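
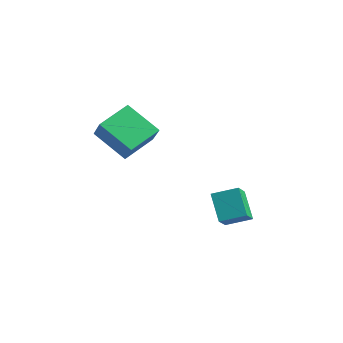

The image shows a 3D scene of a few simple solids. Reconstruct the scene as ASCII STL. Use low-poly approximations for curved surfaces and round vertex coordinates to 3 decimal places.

solid 
facet normal -0.623 0.248 -0.742
outer loop
vertex -4.278 -2.811 0.356
vertex -4.372 -1.093 1.009
vertex -2.662 -2.275 -0.822
endloop
endfacet
facet normal 0.051 -0.934 -0.355
outer loop
vertex -1.728 -2.647 0.291
vertex -4.278 -2.811 0.356
vertex -2.662 -2.275 -0.822
endloop
endfacet
facet normal -0.623 0.248 -0.742
outer loop
vertex -2.662 -2.275 -0.822
vertex -4.372 -1.093 1.009
vertex -2.756 -0.557 -0.169
endloop
endfacet
facet normal 0.781 0.259 -0.569
outer loop
vertex -2.756 -0.557 -0.169
vertex -1.728 -2.647 0.291
vertex -2.662 -2.275 -0.822
endloop
endfacet
facet normal -0.781 -0.259 0.569
outer loop
vertex -4.278 -2.811 0.356
vertex -3.438 -1.465 2.122
vertex -4.372 -1.093 1.009
endloop
endfacet
facet normal 0.051 -0.934 -0.355
outer loop
vertex -3.344 -3.183 1.469
vertex -4.278 -2.811 0.356
vertex -1.728 -2.647 0.291
endloop
endfacet
facet normal -0.781 -0.259 0.569
outer loop
vertex -3.344 -3.183 1.469
vertex -3.438 -1.465 2.122
vertex -4.278 -2.811 0.356
endloop
endfacet
facet normal -0.051 0.934 0.355
outer loop
vertex -4.372 -1.093 1.009
vertex -3.438 -1.465 2.122
vertex -2.756 -0.557 -0.169
endloop
endfacet
facet normal 0.781 0.259 -0.569
outer loop
vertex -1.822 -0.929 0.944
vertex -1.728 -2.647 0.291
vertex -2.756 -0.557 -0.169
endloop
endfacet
facet normal -0.051 0.934 0.355
outer loop
vertex -2.756 -0.557 -0.169
vertex -3.438 -1.465 2.122
vertex -1.822 -0.929 0.944
endloop
endfacet
facet normal 0.623 -0.248 0.742
outer loop
vertex -1.822 -0.929 0.944
vertex -3.344 -3.183 1.469
vertex -1.728 -2.647 0.291
endloop
endfacet
facet normal 0.623 -0.248 0.742
outer loop
vertex -3.438 -1.465 2.122
vertex -3.344 -3.183 1.469
vertex -1.822 -0.929 0.944
endloop
endfacet
facet normal -0.403 0.663 -0.630
outer loop
vertex 0.802 0.296 -2.807
vertex 1.637 1.21 -2.379
vertex 1.866 -0.142 -3.948
endloop
endfacet
facet normal -0.637 -0.699 -0.326
outer loop
vertex 2.383 -0.99 -3.141
vertex 0.802 0.296 -2.807
vertex 1.866 -0.142 -3.948
endloop
endfacet
facet normal -0.404 0.663 -0.630
outer loop
vertex 1.866 -0.142 -3.948
vertex 1.637 1.21 -2.379
vertex 2.701 0.773 -3.52
endloop
endfacet
facet normal 0.657 -0.270 -0.704
outer loop
vertex 2.701 0.773 -3.52
vertex 2.383 -0.99 -3.141
vertex 1.866 -0.142 -3.948
endloop
endfacet
facet normal -0.657 0.270 0.704
outer loop
vertex 0.802 0.296 -2.807
vertex 2.154 0.362 -1.572
vertex 1.637 1.21 -2.379
endloop
endfacet
facet normal -0.637 -0.698 -0.327
outer loop
vertex 1.319 -0.553 -2.0
vertex 0.802 0.296 -2.807
vertex 2.383 -0.99 -3.141
endloop
endfacet
facet normal -0.657 0.270 0.704
outer loop
vertex 1.319 -0.553 -2.0
vertex 2.154 0.362 -1.572
vertex 0.802 0.296 -2.807
endloop
endfacet
facet normal 0.637 0.699 0.326
outer loop
vertex 1.637 1.21 -2.379
vertex 2.154 0.362 -1.572
vertex 2.701 0.773 -3.52
endloop
endfacet
facet normal 0.656 -0.270 -0.704
outer loop
vertex 3.218 -0.076 -2.713
vertex 2.383 -0.99 -3.141
vertex 2.701 0.773 -3.52
endloop
endfacet
facet normal 0.637 0.698 0.326
outer loop
vertex 2.701 0.773 -3.52
vertex 2.154 0.362 -1.572
vertex 3.218 -0.076 -2.713
endloop
endfacet
facet normal 0.403 -0.664 0.630
outer loop
vertex 3.218 -0.076 -2.713
vertex 1.319 -0.553 -2.0
vertex 2.383 -0.99 -3.141
endloop
endfacet
facet normal 0.403 -0.663 0.631
outer loop
vertex 2.154 0.362 -1.572
vertex 1.319 -0.553 -2.0
vertex 3.218 -0.076 -2.713
endloop
endfacet

endsolid


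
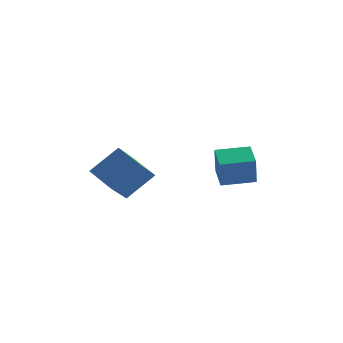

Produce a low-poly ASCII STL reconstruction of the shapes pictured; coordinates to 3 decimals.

solid 
facet normal -0.653 0.642 0.402
outer loop
vertex -5.307 -2.551 4.169
vertex -4.071 -2.014 5.317
vertex -4.722 -1.15 2.883
endloop
endfacet
facet normal -0.698 -0.304 -0.648
outer loop
vertex -3.749 -2.106 2.283
vertex -5.307 -2.551 4.169
vertex -4.722 -1.15 2.883
endloop
endfacet
facet normal -0.653 0.642 0.402
outer loop
vertex -4.722 -1.15 2.883
vertex -4.071 -2.014 5.317
vertex -3.486 -0.612 4.03
endloop
endfacet
facet normal 0.293 0.704 -0.646
outer loop
vertex -3.486 -0.612 4.03
vertex -3.749 -2.106 2.283
vertex -4.722 -1.15 2.883
endloop
endfacet
facet normal -0.294 -0.705 0.646
outer loop
vertex -5.307 -2.551 4.169
vertex -3.098 -2.97 4.717
vertex -4.071 -2.014 5.317
endloop
endfacet
facet normal -0.698 -0.304 -0.648
outer loop
vertex -4.334 -3.508 3.57
vertex -5.307 -2.551 4.169
vertex -3.749 -2.106 2.283
endloop
endfacet
facet normal -0.294 -0.704 0.647
outer loop
vertex -4.334 -3.508 3.57
vertex -3.098 -2.97 4.717
vertex -5.307 -2.551 4.169
endloop
endfacet
facet normal 0.698 0.304 0.648
outer loop
vertex -4.071 -2.014 5.317
vertex -3.098 -2.97 4.717
vertex -3.486 -0.612 4.03
endloop
endfacet
facet normal 0.294 0.704 -0.646
outer loop
vertex -2.513 -1.569 3.431
vertex -3.749 -2.106 2.283
vertex -3.486 -0.612 4.03
endloop
endfacet
facet normal 0.698 0.304 0.648
outer loop
vertex -3.486 -0.612 4.03
vertex -3.098 -2.97 4.717
vertex -2.513 -1.569 3.431
endloop
endfacet
facet normal 0.653 -0.642 -0.403
outer loop
vertex -2.513 -1.569 3.431
vertex -4.334 -3.508 3.57
vertex -3.749 -2.106 2.283
endloop
endfacet
facet normal 0.653 -0.642 -0.402
outer loop
vertex -3.098 -2.97 4.717
vertex -4.334 -3.508 3.57
vertex -2.513 -1.569 3.431
endloop
endfacet
facet normal -0.988 -0.134 -0.073
outer loop
vertex 0.371 2.004 2.353
vertex 0.164 3.366 2.654
vertex 0.436 2.348 0.843
endloop
endfacet
facet normal 0.147 -0.966 -0.214
outer loop
vertex 2.096 2.574 0.966
vertex 0.371 2.004 2.353
vertex 0.436 2.348 0.843
endloop
endfacet
facet normal -0.988 -0.134 -0.073
outer loop
vertex 0.436 2.348 0.843
vertex 0.164 3.366 2.654
vertex 0.229 3.71 1.144
endloop
endfacet
facet normal 0.042 0.222 -0.974
outer loop
vertex 0.229 3.71 1.144
vertex 2.096 2.574 0.966
vertex 0.436 2.348 0.843
endloop
endfacet
facet normal -0.042 -0.222 0.974
outer loop
vertex 0.371 2.004 2.353
vertex 1.824 3.592 2.777
vertex 0.164 3.366 2.654
endloop
endfacet
facet normal 0.147 -0.966 -0.214
outer loop
vertex 2.031 2.23 2.476
vertex 0.371 2.004 2.353
vertex 2.096 2.574 0.966
endloop
endfacet
facet normal -0.042 -0.222 0.974
outer loop
vertex 2.031 2.23 2.476
vertex 1.824 3.592 2.777
vertex 0.371 2.004 2.353
endloop
endfacet
facet normal -0.147 0.966 0.214
outer loop
vertex 0.164 3.366 2.654
vertex 1.824 3.592 2.777
vertex 0.229 3.71 1.144
endloop
endfacet
facet normal 0.042 0.222 -0.974
outer loop
vertex 1.889 3.936 1.267
vertex 2.096 2.574 0.966
vertex 0.229 3.71 1.144
endloop
endfacet
facet normal -0.147 0.966 0.214
outer loop
vertex 0.229 3.71 1.144
vertex 1.824 3.592 2.777
vertex 1.889 3.936 1.267
endloop
endfacet
facet normal 0.988 0.134 0.073
outer loop
vertex 1.889 3.936 1.267
vertex 2.031 2.23 2.476
vertex 2.096 2.574 0.966
endloop
endfacet
facet normal 0.988 0.134 0.073
outer loop
vertex 1.824 3.592 2.777
vertex 2.031 2.23 2.476
vertex 1.889 3.936 1.267
endloop
endfacet

endsolid


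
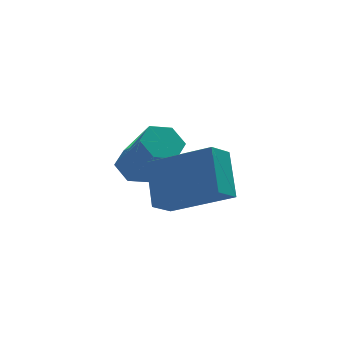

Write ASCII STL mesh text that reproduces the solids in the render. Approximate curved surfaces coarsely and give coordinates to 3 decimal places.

solid 
facet normal -0.230 0.573 -0.787
outer loop
vertex 0.197 0.861 1.51
vertex -0.401 0.849 1.676
vertex -0.028 1.295 1.892
endloop
endfacet
facet normal 0.903 0.427 0.047
outer loop
vertex 0.197 0.861 1.51
vertex -0.028 1.295 1.892
vertex 0.598 -0.136 2.878
endloop
endfacet
facet normal 0.903 0.427 0.047
outer loop
vertex 0.598 -0.136 2.878
vertex -0.028 1.295 1.892
vertex 0.373 0.298 3.26
endloop
endfacet
facet normal 0.231 -0.573 0.787
outer loop
vertex 0.598 -0.136 2.878
vertex 0.373 0.298 3.26
vertex 0.001 -0.149 3.044
endloop
endfacet
facet normal -0.231 0.574 -0.786
outer loop
vertex -0.028 1.295 1.892
vertex -0.401 0.849 1.676
vertex -0.625 1.282 2.058
endloop
endfacet
facet normal 0.137 0.819 0.557
outer loop
vertex -0.028 1.295 1.892
vertex -0.625 1.282 2.058
vertex 0.373 0.298 3.26
endloop
endfacet
facet normal 0.137 0.819 0.557
outer loop
vertex 0.373 0.298 3.26
vertex -0.625 1.282 2.058
vertex -0.224 0.285 3.426
endloop
endfacet
facet normal 0.231 -0.573 0.787
outer loop
vertex 0.373 0.298 3.26
vertex -0.224 0.285 3.426
vertex 0.001 -0.149 3.044
endloop
endfacet
facet normal -0.231 0.574 -0.786
outer loop
vertex -0.625 1.282 2.058
vertex -0.401 0.849 1.676
vertex -0.998 0.836 1.842
endloop
endfacet
facet normal -0.765 0.393 0.510
outer loop
vertex -0.625 1.282 2.058
vertex -0.998 0.836 1.842
vertex -0.224 0.285 3.426
endloop
endfacet
facet normal -0.765 0.393 0.510
outer loop
vertex -0.224 0.285 3.426
vertex -0.998 0.836 1.842
vertex -0.597 -0.161 3.21
endloop
endfacet
facet normal 0.230 -0.573 0.787
outer loop
vertex -0.224 0.285 3.426
vertex -0.597 -0.161 3.21
vertex 0.001 -0.149 3.044
endloop
endfacet
facet normal -0.231 0.573 -0.787
outer loop
vertex -0.998 0.836 1.842
vertex -0.401 0.849 1.676
vertex -0.773 0.402 1.46
endloop
endfacet
facet normal -0.903 -0.427 -0.047
outer loop
vertex -0.998 0.836 1.842
vertex -0.773 0.402 1.46
vertex -0.597 -0.161 3.21
endloop
endfacet
facet normal -0.903 -0.427 -0.047
outer loop
vertex -0.597 -0.161 3.21
vertex -0.773 0.402 1.46
vertex -0.372 -0.595 2.828
endloop
endfacet
facet normal 0.230 -0.573 0.787
outer loop
vertex -0.597 -0.161 3.21
vertex -0.372 -0.595 2.828
vertex 0.001 -0.149 3.044
endloop
endfacet
facet normal -0.231 0.573 -0.787
outer loop
vertex -0.773 0.402 1.46
vertex -0.401 0.849 1.676
vertex -0.176 0.415 1.294
endloop
endfacet
facet normal -0.137 -0.819 -0.557
outer loop
vertex -0.773 0.402 1.46
vertex -0.176 0.415 1.294
vertex -0.372 -0.595 2.828
endloop
endfacet
facet normal -0.137 -0.819 -0.557
outer loop
vertex -0.372 -0.595 2.828
vertex -0.176 0.415 1.294
vertex 0.225 -0.582 2.662
endloop
endfacet
facet normal 0.231 -0.574 0.786
outer loop
vertex -0.372 -0.595 2.828
vertex 0.225 -0.582 2.662
vertex 0.001 -0.149 3.044
endloop
endfacet
facet normal -0.230 0.573 -0.787
outer loop
vertex -0.176 0.415 1.294
vertex -0.401 0.849 1.676
vertex 0.197 0.861 1.51
endloop
endfacet
facet normal 0.765 -0.393 -0.510
outer loop
vertex -0.176 0.415 1.294
vertex 0.197 0.861 1.51
vertex 0.225 -0.582 2.662
endloop
endfacet
facet normal 0.765 -0.393 -0.510
outer loop
vertex 0.225 -0.582 2.662
vertex 0.197 0.861 1.51
vertex 0.598 -0.136 2.878
endloop
endfacet
facet normal 0.231 -0.574 0.786
outer loop
vertex 0.225 -0.582 2.662
vertex 0.598 -0.136 2.878
vertex 0.001 -0.149 3.044
endloop
endfacet
facet normal -0.710 0.535 -0.458
outer loop
vertex -0.615 -0.792 2.793
vertex -0.046 -0.442 2.319
vertex -0.777 -1.828 1.835
endloop
endfacet
facet normal -0.695 -0.427 0.579
outer loop
vertex 0.566 -2.838 2.701
vertex -0.615 -0.792 2.793
vertex -0.777 -1.828 1.835
endloop
endfacet
facet normal -0.710 0.535 -0.459
outer loop
vertex -0.777 -1.828 1.835
vertex -0.046 -0.442 2.319
vertex -0.207 -1.478 1.361
endloop
endfacet
facet normal -0.113 -0.729 -0.675
outer loop
vertex -0.207 -1.478 1.361
vertex 0.566 -2.838 2.701
vertex -0.777 -1.828 1.835
endloop
endfacet
facet normal 0.113 0.729 0.675
outer loop
vertex -0.615 -0.792 2.793
vertex 1.297 -1.452 3.185
vertex -0.046 -0.442 2.319
endloop
endfacet
facet normal -0.695 -0.427 0.579
outer loop
vertex 0.727 -1.802 3.659
vertex -0.615 -0.792 2.793
vertex 0.566 -2.838 2.701
endloop
endfacet
facet normal 0.113 0.729 0.675
outer loop
vertex 0.727 -1.802 3.659
vertex 1.297 -1.452 3.185
vertex -0.615 -0.792 2.793
endloop
endfacet
facet normal 0.695 0.427 -0.579
outer loop
vertex -0.046 -0.442 2.319
vertex 1.297 -1.452 3.185
vertex -0.207 -1.478 1.361
endloop
endfacet
facet normal -0.113 -0.729 -0.675
outer loop
vertex 1.135 -2.488 2.227
vertex 0.566 -2.838 2.701
vertex -0.207 -1.478 1.361
endloop
endfacet
facet normal 0.695 0.427 -0.579
outer loop
vertex -0.207 -1.478 1.361
vertex 1.297 -1.452 3.185
vertex 1.135 -2.488 2.227
endloop
endfacet
facet normal 0.710 -0.534 0.458
outer loop
vertex 1.135 -2.488 2.227
vertex 0.727 -1.802 3.659
vertex 0.566 -2.838 2.701
endloop
endfacet
facet normal 0.710 -0.535 0.458
outer loop
vertex 1.297 -1.452 3.185
vertex 0.727 -1.802 3.659
vertex 1.135 -2.488 2.227
endloop
endfacet

endsolid


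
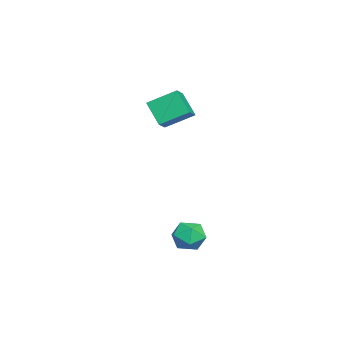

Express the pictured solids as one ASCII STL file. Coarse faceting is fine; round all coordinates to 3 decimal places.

solid 
facet normal -0.615 -0.683 0.393
outer loop
vertex 2.024 1.687 -3.57
vertex 2.698 0.935 -3.823
vertex 2.767 1.406 -2.897
endloop
endfacet
facet normal -0.682 -0.057 0.729
outer loop
vertex 2.024 1.687 -3.57
vertex 2.767 1.406 -2.897
vertex 2.54 2.413 -3.031
endloop
endfacet
facet normal -0.867 0.434 0.246
outer loop
vertex 2.024 1.687 -3.57
vertex 2.54 2.413 -3.031
vertex 2.33 2.564 -4.039
endloop
endfacet
facet normal -0.915 0.111 -0.389
outer loop
vertex 2.024 1.687 -3.57
vertex 2.33 2.564 -4.039
vertex 2.427 1.651 -4.529
endloop
endfacet
facet normal -0.759 -0.580 -0.297
outer loop
vertex 2.024 1.687 -3.57
vertex 2.427 1.651 -4.529
vertex 2.698 0.935 -3.823
endloop
endfacet
facet normal -0.042 0.122 0.992
outer loop
vertex 2.54 2.413 -3.031
vertex 2.767 1.406 -2.897
vertex 3.533 2.109 -2.951
endloop
endfacet
facet normal 0.066 -0.891 0.448
outer loop
vertex 2.767 1.406 -2.897
vertex 2.698 0.935 -3.823
vertex 3.63 1.196 -3.441
endloop
endfacet
facet normal -0.168 -0.724 -0.670
outer loop
vertex 2.698 0.935 -3.823
vertex 2.427 1.651 -4.529
vertex 3.42 1.347 -4.449
endloop
endfacet
facet normal -0.419 0.394 -0.818
outer loop
vertex 2.427 1.651 -4.529
vertex 2.33 2.564 -4.039
vertex 3.193 2.354 -4.583
endloop
endfacet
facet normal -0.342 0.916 0.209
outer loop
vertex 2.33 2.564 -4.039
vertex 2.54 2.413 -3.031
vertex 3.262 2.825 -3.657
endloop
endfacet
facet normal 0.915 -0.111 0.389
outer loop
vertex 3.936 2.073 -3.91
vertex 3.533 2.109 -2.951
vertex 3.63 1.196 -3.441
endloop
endfacet
facet normal 0.867 -0.434 -0.246
outer loop
vertex 3.936 2.073 -3.91
vertex 3.63 1.196 -3.441
vertex 3.42 1.347 -4.449
endloop
endfacet
facet normal 0.682 0.057 -0.729
outer loop
vertex 3.936 2.073 -3.91
vertex 3.42 1.347 -4.449
vertex 3.193 2.354 -4.583
endloop
endfacet
facet normal 0.615 0.683 -0.393
outer loop
vertex 3.936 2.073 -3.91
vertex 3.193 2.354 -4.583
vertex 3.262 2.825 -3.657
endloop
endfacet
facet normal 0.759 0.580 0.297
outer loop
vertex 3.936 2.073 -3.91
vertex 3.262 2.825 -3.657
vertex 3.533 2.109 -2.951
endloop
endfacet
facet normal 0.419 -0.394 0.818
outer loop
vertex 3.63 1.196 -3.441
vertex 3.533 2.109 -2.951
vertex 2.767 1.406 -2.897
endloop
endfacet
facet normal 0.342 -0.916 -0.209
outer loop
vertex 3.42 1.347 -4.449
vertex 3.63 1.196 -3.441
vertex 2.698 0.935 -3.823
endloop
endfacet
facet normal 0.042 -0.122 -0.992
outer loop
vertex 3.193 2.354 -4.583
vertex 3.42 1.347 -4.449
vertex 2.427 1.651 -4.529
endloop
endfacet
facet normal -0.066 0.891 -0.448
outer loop
vertex 3.262 2.825 -3.657
vertex 3.193 2.354 -4.583
vertex 2.33 2.564 -4.039
endloop
endfacet
facet normal 0.168 0.724 0.670
outer loop
vertex 3.533 2.109 -2.951
vertex 3.262 2.825 -3.657
vertex 2.54 2.413 -3.031
endloop
endfacet
facet normal -0.499 -0.476 0.724
outer loop
vertex -3.746 0.199 4.269
vertex -4.64 0.373 3.767
vertex -3.538 -1.45 3.328
endloop
endfacet
facet normal 0.860 -0.167 0.483
outer loop
vertex -2.66 -0.613 2.053
vertex -3.746 0.199 4.269
vertex -3.538 -1.45 3.328
endloop
endfacet
facet normal -0.499 -0.476 0.724
outer loop
vertex -3.538 -1.45 3.328
vertex -4.64 0.373 3.767
vertex -4.432 -1.277 2.826
endloop
endfacet
facet normal 0.109 -0.864 -0.492
outer loop
vertex -4.432 -1.277 2.826
vertex -2.66 -0.613 2.053
vertex -3.538 -1.45 3.328
endloop
endfacet
facet normal -0.108 0.864 0.492
outer loop
vertex -3.746 0.199 4.269
vertex -3.762 1.21 2.492
vertex -4.64 0.373 3.767
endloop
endfacet
facet normal 0.860 -0.167 0.483
outer loop
vertex -2.868 1.037 2.994
vertex -3.746 0.199 4.269
vertex -2.66 -0.613 2.053
endloop
endfacet
facet normal -0.109 0.864 0.492
outer loop
vertex -2.868 1.037 2.994
vertex -3.762 1.21 2.492
vertex -3.746 0.199 4.269
endloop
endfacet
facet normal -0.860 0.167 -0.483
outer loop
vertex -4.64 0.373 3.767
vertex -3.762 1.21 2.492
vertex -4.432 -1.277 2.826
endloop
endfacet
facet normal 0.109 -0.863 -0.493
outer loop
vertex -3.554 -0.439 1.551
vertex -2.66 -0.613 2.053
vertex -4.432 -1.277 2.826
endloop
endfacet
facet normal -0.860 0.167 -0.482
outer loop
vertex -4.432 -1.277 2.826
vertex -3.762 1.21 2.492
vertex -3.554 -0.439 1.551
endloop
endfacet
facet normal 0.499 0.476 -0.724
outer loop
vertex -3.554 -0.439 1.551
vertex -2.868 1.037 2.994
vertex -2.66 -0.613 2.053
endloop
endfacet
facet normal 0.499 0.476 -0.724
outer loop
vertex -3.762 1.21 2.492
vertex -2.868 1.037 2.994
vertex -3.554 -0.439 1.551
endloop
endfacet

endsolid


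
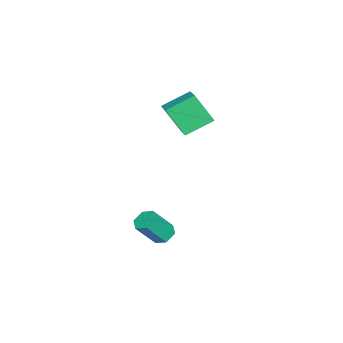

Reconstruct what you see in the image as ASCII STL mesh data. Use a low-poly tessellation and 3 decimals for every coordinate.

solid 
facet normal -0.393 0.480 -0.785
outer loop
vertex 2.407 -0.241 -3.487
vertex 1.721 -0.557 -3.337
vertex 1.912 0.118 -3.02
endloop
endfacet
facet normal 0.657 0.743 0.126
outer loop
vertex 2.407 -0.241 -3.487
vertex 1.912 0.118 -3.02
vertex 3.165 -1.168 -1.974
endloop
endfacet
facet normal 0.658 0.742 0.124
outer loop
vertex 3.165 -1.168 -1.974
vertex 1.912 0.118 -3.02
vertex 2.671 -0.808 -1.506
endloop
endfacet
facet normal 0.393 -0.480 0.784
outer loop
vertex 3.165 -1.168 -1.974
vertex 2.671 -0.808 -1.506
vertex 2.479 -1.483 -1.823
endloop
endfacet
facet normal -0.393 0.480 -0.785
outer loop
vertex 1.912 0.118 -3.02
vertex 1.721 -0.557 -3.337
vertex 1.226 -0.197 -2.869
endloop
endfacet
facet normal -0.227 0.776 0.588
outer loop
vertex 1.912 0.118 -3.02
vertex 1.226 -0.197 -2.869
vertex 2.671 -0.808 -1.506
endloop
endfacet
facet normal -0.228 0.775 0.589
outer loop
vertex 2.671 -0.808 -1.506
vertex 1.226 -0.197 -2.869
vertex 1.985 -1.124 -1.355
endloop
endfacet
facet normal 0.394 -0.480 0.784
outer loop
vertex 2.671 -0.808 -1.506
vertex 1.985 -1.124 -1.355
vertex 2.479 -1.483 -1.823
endloop
endfacet
facet normal -0.393 0.480 -0.785
outer loop
vertex 1.226 -0.197 -2.869
vertex 1.721 -0.557 -3.337
vertex 1.035 -0.872 -3.186
endloop
endfacet
facet normal -0.885 0.033 0.464
outer loop
vertex 1.226 -0.197 -2.869
vertex 1.035 -0.872 -3.186
vertex 1.985 -1.124 -1.355
endloop
endfacet
facet normal -0.885 0.033 0.464
outer loop
vertex 1.985 -1.124 -1.355
vertex 1.035 -0.872 -3.186
vertex 1.793 -1.799 -1.673
endloop
endfacet
facet normal 0.393 -0.481 0.784
outer loop
vertex 1.985 -1.124 -1.355
vertex 1.793 -1.799 -1.673
vertex 2.479 -1.483 -1.823
endloop
endfacet
facet normal -0.393 0.480 -0.784
outer loop
vertex 1.035 -0.872 -3.186
vertex 1.721 -0.557 -3.337
vertex 1.529 -1.232 -3.654
endloop
endfacet
facet normal -0.659 -0.742 -0.125
outer loop
vertex 1.035 -0.872 -3.186
vertex 1.529 -1.232 -3.654
vertex 1.793 -1.799 -1.673
endloop
endfacet
facet normal -0.657 -0.743 -0.125
outer loop
vertex 1.793 -1.799 -1.673
vertex 1.529 -1.232 -3.654
vertex 2.288 -2.158 -2.14
endloop
endfacet
facet normal 0.393 -0.480 0.785
outer loop
vertex 1.793 -1.799 -1.673
vertex 2.288 -2.158 -2.14
vertex 2.479 -1.483 -1.823
endloop
endfacet
facet normal -0.394 0.480 -0.784
outer loop
vertex 1.529 -1.232 -3.654
vertex 1.721 -0.557 -3.337
vertex 2.215 -0.916 -3.805
endloop
endfacet
facet normal 0.228 -0.776 -0.589
outer loop
vertex 1.529 -1.232 -3.654
vertex 2.215 -0.916 -3.805
vertex 2.288 -2.158 -2.14
endloop
endfacet
facet normal 0.227 -0.776 -0.589
outer loop
vertex 2.288 -2.158 -2.14
vertex 2.215 -0.916 -3.805
vertex 2.974 -1.843 -2.291
endloop
endfacet
facet normal 0.393 -0.480 0.785
outer loop
vertex 2.288 -2.158 -2.14
vertex 2.974 -1.843 -2.291
vertex 2.479 -1.483 -1.823
endloop
endfacet
facet normal -0.393 0.481 -0.784
outer loop
vertex 2.215 -0.916 -3.805
vertex 1.721 -0.557 -3.337
vertex 2.407 -0.241 -3.487
endloop
endfacet
facet normal 0.885 -0.033 -0.464
outer loop
vertex 2.215 -0.916 -3.805
vertex 2.407 -0.241 -3.487
vertex 2.974 -1.843 -2.291
endloop
endfacet
facet normal 0.885 -0.033 -0.464
outer loop
vertex 2.974 -1.843 -2.291
vertex 2.407 -0.241 -3.487
vertex 3.165 -1.168 -1.974
endloop
endfacet
facet normal 0.393 -0.480 0.785
outer loop
vertex 2.974 -1.843 -2.291
vertex 3.165 -1.168 -1.974
vertex 2.479 -1.483 -1.823
endloop
endfacet
facet normal -0.507 0.732 0.455
outer loop
vertex -4.047 -0.696 5.026
vertex -2.595 -0.034 5.581
vertex -3.914 0.502 3.246
endloop
endfacet
facet normal -0.860 -0.392 -0.328
outer loop
vertex -2.925 -0.926 2.359
vertex -4.047 -0.696 5.026
vertex -3.914 0.502 3.246
endloop
endfacet
facet normal -0.507 0.732 0.455
outer loop
vertex -3.914 0.502 3.246
vertex -2.595 -0.034 5.581
vertex -2.462 1.164 3.8
endloop
endfacet
facet normal 0.062 0.557 -0.828
outer loop
vertex -2.462 1.164 3.8
vertex -2.925 -0.926 2.359
vertex -3.914 0.502 3.246
endloop
endfacet
facet normal -0.062 -0.557 0.828
outer loop
vertex -4.047 -0.696 5.026
vertex -1.606 -1.462 4.694
vertex -2.595 -0.034 5.581
endloop
endfacet
facet normal -0.860 -0.392 -0.328
outer loop
vertex -3.058 -2.124 4.14
vertex -4.047 -0.696 5.026
vertex -2.925 -0.926 2.359
endloop
endfacet
facet normal -0.062 -0.557 0.828
outer loop
vertex -3.058 -2.124 4.14
vertex -1.606 -1.462 4.694
vertex -4.047 -0.696 5.026
endloop
endfacet
facet normal 0.860 0.392 0.328
outer loop
vertex -2.595 -0.034 5.581
vertex -1.606 -1.462 4.694
vertex -2.462 1.164 3.8
endloop
endfacet
facet normal 0.063 0.557 -0.828
outer loop
vertex -1.473 -0.264 2.914
vertex -2.925 -0.926 2.359
vertex -2.462 1.164 3.8
endloop
endfacet
facet normal 0.860 0.392 0.328
outer loop
vertex -2.462 1.164 3.8
vertex -1.606 -1.462 4.694
vertex -1.473 -0.264 2.914
endloop
endfacet
facet normal 0.507 -0.732 -0.455
outer loop
vertex -1.473 -0.264 2.914
vertex -3.058 -2.124 4.14
vertex -2.925 -0.926 2.359
endloop
endfacet
facet normal 0.507 -0.732 -0.455
outer loop
vertex -1.606 -1.462 4.694
vertex -3.058 -2.124 4.14
vertex -1.473 -0.264 2.914
endloop
endfacet

endsolid


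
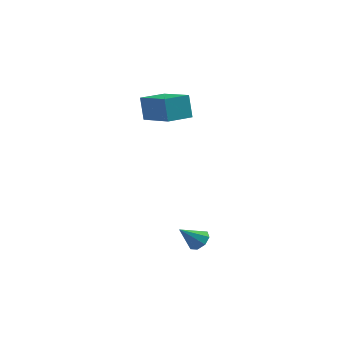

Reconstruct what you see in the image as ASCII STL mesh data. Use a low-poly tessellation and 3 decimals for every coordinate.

solid 
facet normal 0.478 0.578 -0.661
outer loop
vertex 3.929 -3.612 -2.681
vertex 3.352 -3.537 -3.033
vertex 3.651 -3.201 -2.523
endloop
endfacet
facet normal 0.446 -0.042 0.894
outer loop
vertex 3.929 -3.612 -2.681
vertex 3.651 -3.201 -2.523
vertex 2.668 -4.363 -2.087
endloop
endfacet
facet normal 0.480 0.577 -0.661
outer loop
vertex 3.651 -3.201 -2.523
vertex 3.352 -3.537 -3.033
vertex 3.198 -2.987 -2.665
endloop
endfacet
facet normal -0.088 0.414 0.906
outer loop
vertex 3.651 -3.201 -2.523
vertex 3.198 -2.987 -2.665
vertex 2.668 -4.363 -2.087
endloop
endfacet
facet normal 0.478 0.577 -0.662
outer loop
vertex 3.198 -2.987 -2.665
vertex 3.352 -3.537 -3.033
vertex 2.835 -3.096 -3.022
endloop
endfacet
facet normal -0.681 0.491 0.543
outer loop
vertex 3.198 -2.987 -2.665
vertex 2.835 -3.096 -3.022
vertex 2.668 -4.363 -2.087
endloop
endfacet
facet normal 0.479 0.578 -0.661
outer loop
vertex 2.835 -3.096 -3.022
vertex 3.352 -3.537 -3.033
vertex 2.776 -3.463 -3.386
endloop
endfacet
facet normal -0.990 0.143 0.017
outer loop
vertex 2.835 -3.096 -3.022
vertex 2.776 -3.463 -3.386
vertex 2.668 -4.363 -2.087
endloop
endfacet
facet normal 0.479 0.577 -0.661
outer loop
vertex 2.776 -3.463 -3.386
vertex 3.352 -3.537 -3.033
vertex 3.054 -3.874 -3.543
endloop
endfacet
facet normal -0.830 -0.423 -0.362
outer loop
vertex 2.776 -3.463 -3.386
vertex 3.054 -3.874 -3.543
vertex 2.668 -4.363 -2.087
endloop
endfacet
facet normal 0.480 0.577 -0.661
outer loop
vertex 3.054 -3.874 -3.543
vertex 3.352 -3.537 -3.033
vertex 3.507 -4.088 -3.401
endloop
endfacet
facet normal -0.298 -0.878 -0.374
outer loop
vertex 3.054 -3.874 -3.543
vertex 3.507 -4.088 -3.401
vertex 2.668 -4.363 -2.087
endloop
endfacet
facet normal 0.479 0.577 -0.662
outer loop
vertex 3.507 -4.088 -3.401
vertex 3.352 -3.537 -3.033
vertex 3.869 -3.979 -3.044
endloop
endfacet
facet normal 0.297 -0.955 -0.010
outer loop
vertex 3.507 -4.088 -3.401
vertex 3.869 -3.979 -3.044
vertex 2.668 -4.363 -2.087
endloop
endfacet
facet normal 0.479 0.577 -0.662
outer loop
vertex 3.869 -3.979 -3.044
vertex 3.352 -3.537 -3.033
vertex 3.929 -3.612 -2.681
endloop
endfacet
facet normal 0.605 -0.608 0.515
outer loop
vertex 3.869 -3.979 -3.044
vertex 3.929 -3.612 -2.681
vertex 2.668 -4.363 -2.087
endloop
endfacet
facet normal -0.501 -0.865 0.004
outer loop
vertex -0.099 0.048 4.839
vertex -1.952 1.119 4.374
vertex 0.17 -0.114 3.392
endloop
endfacet
facet normal 0.846 -0.489 0.212
outer loop
vertex 0.932 1.201 3.386
vertex -0.099 0.048 4.839
vertex 0.17 -0.114 3.392
endloop
endfacet
facet normal -0.501 -0.866 0.004
outer loop
vertex 0.17 -0.114 3.392
vertex -1.952 1.119 4.374
vertex -1.683 0.956 2.927
endloop
endfacet
facet normal 0.182 -0.110 -0.977
outer loop
vertex -1.683 0.956 2.927
vertex 0.932 1.201 3.386
vertex 0.17 -0.114 3.392
endloop
endfacet
facet normal -0.182 0.110 0.977
outer loop
vertex -0.099 0.048 4.839
vertex -1.19 2.434 4.368
vertex -1.952 1.119 4.374
endloop
endfacet
facet normal 0.846 -0.489 0.212
outer loop
vertex 0.663 1.364 4.833
vertex -0.099 0.048 4.839
vertex 0.932 1.201 3.386
endloop
endfacet
facet normal -0.182 0.110 0.977
outer loop
vertex 0.663 1.364 4.833
vertex -1.19 2.434 4.368
vertex -0.099 0.048 4.839
endloop
endfacet
facet normal -0.846 0.489 -0.212
outer loop
vertex -1.952 1.119 4.374
vertex -1.19 2.434 4.368
vertex -1.683 0.956 2.927
endloop
endfacet
facet normal 0.182 -0.110 -0.977
outer loop
vertex -0.921 2.272 2.921
vertex 0.932 1.201 3.386
vertex -1.683 0.956 2.927
endloop
endfacet
facet normal -0.846 0.489 -0.212
outer loop
vertex -1.683 0.956 2.927
vertex -1.19 2.434 4.368
vertex -0.921 2.272 2.921
endloop
endfacet
facet normal 0.501 0.865 -0.004
outer loop
vertex -0.921 2.272 2.921
vertex 0.663 1.364 4.833
vertex 0.932 1.201 3.386
endloop
endfacet
facet normal 0.501 0.866 -0.004
outer loop
vertex -1.19 2.434 4.368
vertex 0.663 1.364 4.833
vertex -0.921 2.272 2.921
endloop
endfacet

endsolid


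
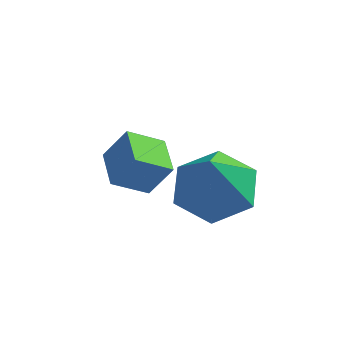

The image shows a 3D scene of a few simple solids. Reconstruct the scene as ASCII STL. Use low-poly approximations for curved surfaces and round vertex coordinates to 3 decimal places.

solid 
facet normal 0.027 0.355 -0.935
outer loop
vertex 0.569 -1.459 -1.333
vertex -0.258 -1.975 -1.553
vertex -0.33 -1.042 -1.201
endloop
endfacet
facet normal 0.372 0.570 0.733
outer loop
vertex 0.569 -1.459 -1.333
vertex -0.33 -1.042 -1.201
vertex -0.302 -2.545 -0.047
endloop
endfacet
facet normal 0.027 0.355 -0.935
outer loop
vertex -0.33 -1.042 -1.201
vertex -0.258 -1.975 -1.553
vertex -1.158 -1.558 -1.421
endloop
endfacet
facet normal -0.506 0.519 0.688
outer loop
vertex -0.33 -1.042 -1.201
vertex -1.158 -1.558 -1.421
vertex -0.302 -2.545 -0.047
endloop
endfacet
facet normal 0.027 0.353 -0.935
outer loop
vertex -1.158 -1.558 -1.421
vertex -0.258 -1.975 -1.553
vertex -1.086 -2.492 -1.772
endloop
endfacet
facet normal -0.891 -0.218 0.398
outer loop
vertex -1.158 -1.558 -1.421
vertex -1.086 -2.492 -1.772
vertex -0.302 -2.545 -0.047
endloop
endfacet
facet normal 0.027 0.353 -0.935
outer loop
vertex -1.086 -2.492 -1.772
vertex -0.258 -1.975 -1.553
vertex -0.187 -2.909 -1.904
endloop
endfacet
facet normal -0.397 -0.905 0.153
outer loop
vertex -1.086 -2.492 -1.772
vertex -0.187 -2.909 -1.904
vertex -0.302 -2.545 -0.047
endloop
endfacet
facet normal 0.027 0.353 -0.935
outer loop
vertex -0.187 -2.909 -1.904
vertex -0.258 -1.975 -1.553
vertex 0.641 -2.392 -1.685
endloop
endfacet
facet normal 0.481 -0.854 0.197
outer loop
vertex -0.187 -2.909 -1.904
vertex 0.641 -2.392 -1.685
vertex -0.302 -2.545 -0.047
endloop
endfacet
facet normal 0.027 0.355 -0.935
outer loop
vertex 0.641 -2.392 -1.685
vertex -0.258 -1.975 -1.553
vertex 0.569 -1.459 -1.333
endloop
endfacet
facet normal 0.865 -0.117 0.487
outer loop
vertex 0.641 -2.392 -1.685
vertex 0.569 -1.459 -1.333
vertex -0.302 -2.545 -0.047
endloop
endfacet
facet normal -0.533 -0.157 -0.832
outer loop
vertex -2.672 -1.578 -2.305
vertex -3.043 -0.629 -2.247
vertex -1.87 -1.228 -2.885
endloop
endfacet
facet normal 0.364 -0.930 -0.058
outer loop
vertex -1.337 -1.071 -2.053
vertex -2.672 -1.578 -2.305
vertex -1.87 -1.228 -2.885
endloop
endfacet
facet normal -0.533 -0.158 -0.831
outer loop
vertex -1.87 -1.228 -2.885
vertex -3.043 -0.629 -2.247
vertex -2.241 -0.28 -2.827
endloop
endfacet
facet normal 0.764 0.333 -0.552
outer loop
vertex -2.241 -0.28 -2.827
vertex -1.337 -1.071 -2.053
vertex -1.87 -1.228 -2.885
endloop
endfacet
facet normal -0.764 -0.333 0.552
outer loop
vertex -2.672 -1.578 -2.305
vertex -2.51 -0.472 -1.415
vertex -3.043 -0.629 -2.247
endloop
endfacet
facet normal 0.364 -0.930 -0.056
outer loop
vertex -2.139 -1.42 -1.473
vertex -2.672 -1.578 -2.305
vertex -1.337 -1.071 -2.053
endloop
endfacet
facet normal -0.764 -0.333 0.553
outer loop
vertex -2.139 -1.42 -1.473
vertex -2.51 -0.472 -1.415
vertex -2.672 -1.578 -2.305
endloop
endfacet
facet normal -0.363 0.930 0.057
outer loop
vertex -3.043 -0.629 -2.247
vertex -2.51 -0.472 -1.415
vertex -2.241 -0.28 -2.827
endloop
endfacet
facet normal 0.764 0.333 -0.553
outer loop
vertex -1.708 -0.122 -1.995
vertex -1.337 -1.071 -2.053
vertex -2.241 -0.28 -2.827
endloop
endfacet
facet normal -0.364 0.929 0.057
outer loop
vertex -2.241 -0.28 -2.827
vertex -2.51 -0.472 -1.415
vertex -1.708 -0.122 -1.995
endloop
endfacet
facet normal 0.533 0.157 0.831
outer loop
vertex -1.708 -0.122 -1.995
vertex -2.139 -1.42 -1.473
vertex -1.337 -1.071 -2.053
endloop
endfacet
facet normal 0.533 0.158 0.832
outer loop
vertex -2.51 -0.472 -1.415
vertex -2.139 -1.42 -1.473
vertex -1.708 -0.122 -1.995
endloop
endfacet

endsolid


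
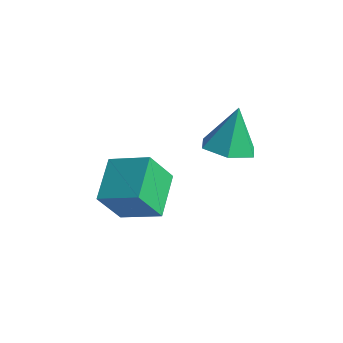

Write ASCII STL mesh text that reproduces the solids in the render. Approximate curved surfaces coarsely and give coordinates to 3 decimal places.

solid 
facet normal 0.041 -0.433 -0.900
outer loop
vertex 1.962 2.158 -0.756
vertex 1.024 2.179 -0.809
vertex 1.529 2.902 -1.134
endloop
endfacet
facet normal 0.774 0.580 0.255
outer loop
vertex 1.962 2.158 -0.756
vertex 1.529 2.902 -1.134
vertex 0.956 2.881 0.649
endloop
endfacet
facet normal 0.041 -0.433 -0.900
outer loop
vertex 1.529 2.902 -1.134
vertex 1.024 2.179 -0.809
vertex 0.591 2.923 -1.187
endloop
endfacet
facet normal 0.021 1.000 0.019
outer loop
vertex 1.529 2.902 -1.134
vertex 0.591 2.923 -1.187
vertex 0.956 2.881 0.649
endloop
endfacet
facet normal 0.042 -0.433 -0.900
outer loop
vertex 0.591 2.923 -1.187
vertex 1.024 2.179 -0.809
vertex 0.086 2.2 -0.863
endloop
endfacet
facet normal -0.771 0.614 0.167
outer loop
vertex 0.591 2.923 -1.187
vertex 0.086 2.2 -0.863
vertex 0.956 2.881 0.649
endloop
endfacet
facet normal 0.042 -0.433 -0.900
outer loop
vertex 0.086 2.2 -0.863
vertex 1.024 2.179 -0.809
vertex 0.519 1.456 -0.485
endloop
endfacet
facet normal -0.811 -0.191 0.553
outer loop
vertex 0.086 2.2 -0.863
vertex 0.519 1.456 -0.485
vertex 0.956 2.881 0.649
endloop
endfacet
facet normal 0.042 -0.433 -0.900
outer loop
vertex 0.519 1.456 -0.485
vertex 1.024 2.179 -0.809
vertex 1.457 1.435 -0.431
endloop
endfacet
facet normal -0.059 -0.610 0.790
outer loop
vertex 0.519 1.456 -0.485
vertex 1.457 1.435 -0.431
vertex 0.956 2.881 0.649
endloop
endfacet
facet normal 0.041 -0.433 -0.900
outer loop
vertex 1.457 1.435 -0.431
vertex 1.024 2.179 -0.809
vertex 1.962 2.158 -0.756
endloop
endfacet
facet normal 0.734 -0.224 0.641
outer loop
vertex 1.457 1.435 -0.431
vertex 1.962 2.158 -0.756
vertex 0.956 2.881 0.649
endloop
endfacet
facet normal -0.297 -0.415 0.860
outer loop
vertex -0.095 -0.516 0.409
vertex -1.42 -0.8 -0.186
vertex 0.429 -1.922 -0.088
endloop
endfacet
facet normal 0.895 0.191 0.402
outer loop
vertex 0.86 -1.32 -1.334
vertex -0.095 -0.516 0.409
vertex 0.429 -1.922 -0.088
endloop
endfacet
facet normal -0.297 -0.415 0.860
outer loop
vertex 0.429 -1.922 -0.088
vertex -1.42 -0.8 -0.186
vertex -0.896 -2.205 -0.683
endloop
endfacet
facet normal 0.331 -0.889 -0.315
outer loop
vertex -0.896 -2.205 -0.683
vertex 0.86 -1.32 -1.334
vertex 0.429 -1.922 -0.088
endloop
endfacet
facet normal -0.332 0.889 0.315
outer loop
vertex -0.095 -0.516 0.409
vertex -0.989 -0.198 -1.432
vertex -1.42 -0.8 -0.186
endloop
endfacet
facet normal 0.895 0.192 0.402
outer loop
vertex 0.336 0.085 -0.837
vertex -0.095 -0.516 0.409
vertex 0.86 -1.32 -1.334
endloop
endfacet
facet normal -0.331 0.890 0.315
outer loop
vertex 0.336 0.085 -0.837
vertex -0.989 -0.198 -1.432
vertex -0.095 -0.516 0.409
endloop
endfacet
facet normal -0.895 -0.192 -0.402
outer loop
vertex -1.42 -0.8 -0.186
vertex -0.989 -0.198 -1.432
vertex -0.896 -2.205 -0.683
endloop
endfacet
facet normal 0.332 -0.889 -0.314
outer loop
vertex -0.465 -1.604 -1.929
vertex 0.86 -1.32 -1.334
vertex -0.896 -2.205 -0.683
endloop
endfacet
facet normal -0.895 -0.192 -0.402
outer loop
vertex -0.896 -2.205 -0.683
vertex -0.989 -0.198 -1.432
vertex -0.465 -1.604 -1.929
endloop
endfacet
facet normal 0.297 0.415 -0.860
outer loop
vertex -0.465 -1.604 -1.929
vertex 0.336 0.085 -0.837
vertex 0.86 -1.32 -1.334
endloop
endfacet
facet normal 0.298 0.415 -0.860
outer loop
vertex -0.989 -0.198 -1.432
vertex 0.336 0.085 -0.837
vertex -0.465 -1.604 -1.929
endloop
endfacet

endsolid


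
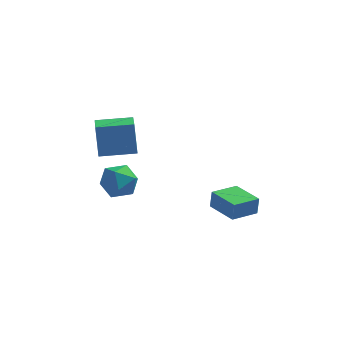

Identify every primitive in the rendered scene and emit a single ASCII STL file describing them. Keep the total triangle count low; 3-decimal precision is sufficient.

solid 
facet normal -0.981 -0.187 -0.062
outer loop
vertex -4.702 -0.194 4.786
vertex -4.977 1.412 4.301
vertex -4.471 -0.753 2.806
endloop
endfacet
facet normal 0.162 -0.945 0.286
outer loop
vertex -2.363 -0.352 2.939
vertex -4.702 -0.194 4.786
vertex -4.471 -0.753 2.806
endloop
endfacet
facet normal -0.981 -0.187 -0.062
outer loop
vertex -4.471 -0.753 2.806
vertex -4.977 1.412 4.301
vertex -4.746 0.853 2.321
endloop
endfacet
facet normal 0.112 -0.270 -0.956
outer loop
vertex -4.746 0.853 2.321
vertex -2.363 -0.352 2.939
vertex -4.471 -0.753 2.806
endloop
endfacet
facet normal -0.112 0.270 0.956
outer loop
vertex -4.702 -0.194 4.786
vertex -2.869 1.813 4.434
vertex -4.977 1.412 4.301
endloop
endfacet
facet normal 0.162 -0.945 0.286
outer loop
vertex -2.594 0.207 4.919
vertex -4.702 -0.194 4.786
vertex -2.363 -0.352 2.939
endloop
endfacet
facet normal -0.112 0.270 0.956
outer loop
vertex -2.594 0.207 4.919
vertex -2.869 1.813 4.434
vertex -4.702 -0.194 4.786
endloop
endfacet
facet normal -0.162 0.945 -0.286
outer loop
vertex -4.977 1.412 4.301
vertex -2.869 1.813 4.434
vertex -4.746 0.853 2.321
endloop
endfacet
facet normal 0.112 -0.270 -0.956
outer loop
vertex -2.638 1.254 2.454
vertex -2.363 -0.352 2.939
vertex -4.746 0.853 2.321
endloop
endfacet
facet normal -0.162 0.945 -0.286
outer loop
vertex -4.746 0.853 2.321
vertex -2.869 1.813 4.434
vertex -2.638 1.254 2.454
endloop
endfacet
facet normal 0.981 0.187 0.062
outer loop
vertex -2.638 1.254 2.454
vertex -2.594 0.207 4.919
vertex -2.363 -0.352 2.939
endloop
endfacet
facet normal 0.981 0.187 0.062
outer loop
vertex -2.869 1.813 4.434
vertex -2.594 0.207 4.919
vertex -2.638 1.254 2.454
endloop
endfacet
facet normal -0.676 0.735 -0.044
outer loop
vertex 1.691 0.633 -0.714
vertex 2.996 1.819 -0.955
vertex 1.611 0.493 -1.832
endloop
endfacet
facet normal -0.733 -0.667 0.136
outer loop
vertex 2.984 -0.999 -1.745
vertex 1.691 0.633 -0.714
vertex 1.611 0.493 -1.832
endloop
endfacet
facet normal -0.677 0.735 -0.043
outer loop
vertex 1.611 0.493 -1.832
vertex 2.996 1.819 -0.955
vertex 2.916 1.68 -2.073
endloop
endfacet
facet normal -0.071 -0.123 -0.990
outer loop
vertex 2.916 1.68 -2.073
vertex 2.984 -0.999 -1.745
vertex 1.611 0.493 -1.832
endloop
endfacet
facet normal 0.071 0.123 0.990
outer loop
vertex 1.691 0.633 -0.714
vertex 4.369 0.327 -0.868
vertex 2.996 1.819 -0.955
endloop
endfacet
facet normal -0.733 -0.666 0.135
outer loop
vertex 3.064 -0.86 -0.627
vertex 1.691 0.633 -0.714
vertex 2.984 -0.999 -1.745
endloop
endfacet
facet normal 0.071 0.123 0.990
outer loop
vertex 3.064 -0.86 -0.627
vertex 4.369 0.327 -0.868
vertex 1.691 0.633 -0.714
endloop
endfacet
facet normal 0.733 0.667 -0.135
outer loop
vertex 2.996 1.819 -0.955
vertex 4.369 0.327 -0.868
vertex 2.916 1.68 -2.073
endloop
endfacet
facet normal -0.071 -0.123 -0.990
outer loop
vertex 4.289 0.187 -1.986
vertex 2.984 -0.999 -1.745
vertex 2.916 1.68 -2.073
endloop
endfacet
facet normal 0.733 0.666 -0.136
outer loop
vertex 2.916 1.68 -2.073
vertex 4.369 0.327 -0.868
vertex 4.289 0.187 -1.986
endloop
endfacet
facet normal 0.676 -0.735 0.043
outer loop
vertex 4.289 0.187 -1.986
vertex 3.064 -0.86 -0.627
vertex 2.984 -0.999 -1.745
endloop
endfacet
facet normal 0.677 -0.735 0.044
outer loop
vertex 4.369 0.327 -0.868
vertex 3.064 -0.86 -0.627
vertex 4.289 0.187 -1.986
endloop
endfacet
facet normal -0.697 0.717 -0.005
outer loop
vertex -3.667 1.505 -0.073
vertex -4.5 0.691 -0.53
vertex -4.371 0.826 0.707
endloop
endfacet
facet normal -0.224 0.826 0.517
outer loop
vertex -3.667 1.505 -0.073
vertex -4.371 0.826 0.707
vertex -3.157 1.002 0.952
endloop
endfacet
facet normal 0.422 0.879 0.221
outer loop
vertex -3.667 1.505 -0.073
vertex -3.157 1.002 0.952
vertex -2.535 0.976 -0.133
endloop
endfacet
facet normal 0.349 0.802 -0.485
outer loop
vertex -3.667 1.505 -0.073
vertex -2.535 0.976 -0.133
vertex -3.366 0.783 -1.05
endloop
endfacet
facet normal -0.343 0.702 -0.624
outer loop
vertex -3.667 1.505 -0.073
vertex -3.366 0.783 -1.05
vertex -4.5 0.691 -0.53
endloop
endfacet
facet normal -0.226 0.253 0.941
outer loop
vertex -3.157 1.002 0.952
vertex -4.371 0.826 0.707
vertex -3.674 -0.123 1.13
endloop
endfacet
facet normal -0.993 0.075 0.095
outer loop
vertex -4.371 0.826 0.707
vertex -4.5 0.691 -0.53
vertex -4.505 -0.316 0.213
endloop
endfacet
facet normal -0.420 0.049 -0.906
outer loop
vertex -4.5 0.691 -0.53
vertex -3.366 0.783 -1.05
vertex -3.883 -0.342 -0.872
endloop
endfacet
facet normal 0.702 0.212 -0.680
outer loop
vertex -3.366 0.783 -1.05
vertex -2.535 0.976 -0.133
vertex -2.669 -0.166 -0.627
endloop
endfacet
facet normal 0.820 0.337 0.462
outer loop
vertex -2.535 0.976 -0.133
vertex -3.157 1.002 0.952
vertex -2.54 -0.031 0.61
endloop
endfacet
facet normal -0.349 -0.802 0.485
outer loop
vertex -3.373 -0.845 0.153
vertex -3.674 -0.123 1.13
vertex -4.505 -0.316 0.213
endloop
endfacet
facet normal -0.422 -0.879 -0.221
outer loop
vertex -3.373 -0.845 0.153
vertex -4.505 -0.316 0.213
vertex -3.883 -0.342 -0.872
endloop
endfacet
facet normal 0.224 -0.826 -0.517
outer loop
vertex -3.373 -0.845 0.153
vertex -3.883 -0.342 -0.872
vertex -2.669 -0.166 -0.627
endloop
endfacet
facet normal 0.697 -0.717 0.005
outer loop
vertex -3.373 -0.845 0.153
vertex -2.669 -0.166 -0.627
vertex -2.54 -0.031 0.61
endloop
endfacet
facet normal 0.343 -0.702 0.624
outer loop
vertex -3.373 -0.845 0.153
vertex -2.54 -0.031 0.61
vertex -3.674 -0.123 1.13
endloop
endfacet
facet normal -0.702 -0.212 0.680
outer loop
vertex -4.505 -0.316 0.213
vertex -3.674 -0.123 1.13
vertex -4.371 0.826 0.707
endloop
endfacet
facet normal -0.820 -0.337 -0.462
outer loop
vertex -3.883 -0.342 -0.872
vertex -4.505 -0.316 0.213
vertex -4.5 0.691 -0.53
endloop
endfacet
facet normal 0.226 -0.253 -0.941
outer loop
vertex -2.669 -0.166 -0.627
vertex -3.883 -0.342 -0.872
vertex -3.366 0.783 -1.05
endloop
endfacet
facet normal 0.993 -0.075 -0.095
outer loop
vertex -2.54 -0.031 0.61
vertex -2.669 -0.166 -0.627
vertex -2.535 0.976 -0.133
endloop
endfacet
facet normal 0.420 -0.049 0.906
outer loop
vertex -3.674 -0.123 1.13
vertex -2.54 -0.031 0.61
vertex -3.157 1.002 0.952
endloop
endfacet

endsolid


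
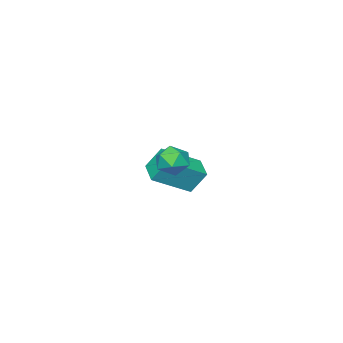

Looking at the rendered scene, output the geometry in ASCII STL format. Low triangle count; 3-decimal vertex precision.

solid 
facet normal -0.994 -0.070 -0.080
outer loop
vertex 2.623 3.46 -0.421
vertex 2.63 2.84 0.032
vertex 2.556 3.539 0.34
endloop
endfacet
facet normal -0.782 0.609 -0.132
outer loop
vertex 2.623 3.46 -0.421
vertex 2.556 3.539 0.34
vertex 3.0 4.022 -0.059
endloop
endfacet
facet normal -0.326 0.657 -0.680
outer loop
vertex 2.623 3.46 -0.421
vertex 3.0 4.022 -0.059
vertex 3.348 3.621 -0.613
endloop
endfacet
facet normal -0.257 0.006 -0.966
outer loop
vertex 2.623 3.46 -0.421
vertex 3.348 3.621 -0.613
vertex 3.12 2.891 -0.557
endloop
endfacet
facet normal -0.670 -0.443 -0.596
outer loop
vertex 2.623 3.46 -0.421
vertex 3.12 2.891 -0.557
vertex 2.63 2.84 0.032
endloop
endfacet
facet normal -0.426 0.776 0.465
outer loop
vertex 3.0 4.022 -0.059
vertex 2.556 3.539 0.34
vertex 3.24 3.749 0.617
endloop
endfacet
facet normal -0.770 -0.324 0.549
outer loop
vertex 2.556 3.539 0.34
vertex 2.63 2.84 0.032
vertex 3.012 3.019 0.673
endloop
endfacet
facet normal -0.247 -0.926 -0.286
outer loop
vertex 2.63 2.84 0.032
vertex 3.12 2.891 -0.557
vertex 3.36 2.618 0.119
endloop
endfacet
facet normal 0.420 -0.199 -0.886
outer loop
vertex 3.12 2.891 -0.557
vertex 3.348 3.621 -0.613
vertex 3.804 3.101 -0.28
endloop
endfacet
facet normal 0.309 0.852 -0.422
outer loop
vertex 3.348 3.621 -0.613
vertex 3.0 4.022 -0.059
vertex 3.73 3.8 0.028
endloop
endfacet
facet normal 0.257 -0.006 0.966
outer loop
vertex 3.737 3.18 0.481
vertex 3.24 3.749 0.617
vertex 3.012 3.019 0.673
endloop
endfacet
facet normal 0.326 -0.657 0.680
outer loop
vertex 3.737 3.18 0.481
vertex 3.012 3.019 0.673
vertex 3.36 2.618 0.119
endloop
endfacet
facet normal 0.782 -0.609 0.132
outer loop
vertex 3.737 3.18 0.481
vertex 3.36 2.618 0.119
vertex 3.804 3.101 -0.28
endloop
endfacet
facet normal 0.994 0.070 0.080
outer loop
vertex 3.737 3.18 0.481
vertex 3.804 3.101 -0.28
vertex 3.73 3.8 0.028
endloop
endfacet
facet normal 0.670 0.443 0.596
outer loop
vertex 3.737 3.18 0.481
vertex 3.73 3.8 0.028
vertex 3.24 3.749 0.617
endloop
endfacet
facet normal -0.420 0.199 0.886
outer loop
vertex 3.012 3.019 0.673
vertex 3.24 3.749 0.617
vertex 2.556 3.539 0.34
endloop
endfacet
facet normal -0.309 -0.852 0.422
outer loop
vertex 3.36 2.618 0.119
vertex 3.012 3.019 0.673
vertex 2.63 2.84 0.032
endloop
endfacet
facet normal 0.426 -0.776 -0.465
outer loop
vertex 3.804 3.101 -0.28
vertex 3.36 2.618 0.119
vertex 3.12 2.891 -0.557
endloop
endfacet
facet normal 0.770 0.324 -0.549
outer loop
vertex 3.73 3.8 0.028
vertex 3.804 3.101 -0.28
vertex 3.348 3.621 -0.613
endloop
endfacet
facet normal 0.247 0.926 0.286
outer loop
vertex 3.24 3.749 0.617
vertex 3.73 3.8 0.028
vertex 3.0 4.022 -0.059
endloop
endfacet
facet normal -0.552 -0.805 0.218
outer loop
vertex -0.988 -2.159 -3.368
vertex -1.378 -1.601 -2.296
vertex -2.546 -1.358 -4.353
endloop
endfacet
facet normal 0.308 -0.440 -0.844
outer loop
vertex -1.862 -0.359 -4.624
vertex -0.988 -2.159 -3.368
vertex -2.546 -1.358 -4.353
endloop
endfacet
facet normal -0.552 -0.804 0.219
outer loop
vertex -2.546 -1.358 -4.353
vertex -1.378 -1.601 -2.296
vertex -2.936 -0.799 -3.281
endloop
endfacet
facet normal -0.776 0.398 -0.490
outer loop
vertex -2.936 -0.799 -3.281
vertex -1.862 -0.359 -4.624
vertex -2.546 -1.358 -4.353
endloop
endfacet
facet normal 0.776 -0.398 0.490
outer loop
vertex -0.988 -2.159 -3.368
vertex -0.694 -0.602 -2.567
vertex -1.378 -1.601 -2.296
endloop
endfacet
facet normal 0.307 -0.440 -0.844
outer loop
vertex -0.304 -1.161 -3.639
vertex -0.988 -2.159 -3.368
vertex -1.862 -0.359 -4.624
endloop
endfacet
facet normal 0.775 -0.398 0.490
outer loop
vertex -0.304 -1.161 -3.639
vertex -0.694 -0.602 -2.567
vertex -0.988 -2.159 -3.368
endloop
endfacet
facet normal -0.307 0.439 0.844
outer loop
vertex -1.378 -1.601 -2.296
vertex -0.694 -0.602 -2.567
vertex -2.936 -0.799 -3.281
endloop
endfacet
facet normal -0.776 0.399 -0.490
outer loop
vertex -2.252 0.199 -3.552
vertex -1.862 -0.359 -4.624
vertex -2.936 -0.799 -3.281
endloop
endfacet
facet normal -0.307 0.440 0.844
outer loop
vertex -2.936 -0.799 -3.281
vertex -0.694 -0.602 -2.567
vertex -2.252 0.199 -3.552
endloop
endfacet
facet normal 0.552 0.805 -0.218
outer loop
vertex -2.252 0.199 -3.552
vertex -0.304 -1.161 -3.639
vertex -1.862 -0.359 -4.624
endloop
endfacet
facet normal 0.552 0.805 -0.219
outer loop
vertex -0.694 -0.602 -2.567
vertex -0.304 -1.161 -3.639
vertex -2.252 0.199 -3.552
endloop
endfacet

endsolid


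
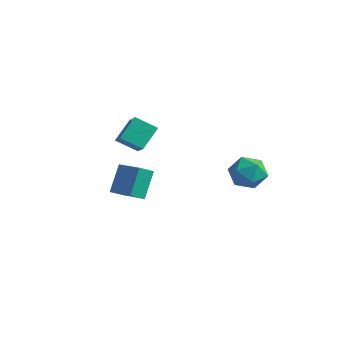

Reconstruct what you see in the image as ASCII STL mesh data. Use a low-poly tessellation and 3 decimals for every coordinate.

solid 
facet normal -0.243 0.969 0.041
outer loop
vertex 2.678 -0.317 -0.166
vertex 1.898 -0.536 0.399
vertex 2.771 -0.335 0.818
endloop
endfacet
facet normal 0.463 0.886 -0.028
outer loop
vertex 2.678 -0.317 -0.166
vertex 2.771 -0.335 0.818
vertex 3.479 -0.723 0.247
endloop
endfacet
facet normal 0.584 0.517 -0.626
outer loop
vertex 2.678 -0.317 -0.166
vertex 3.479 -0.723 0.247
vertex 3.044 -1.163 -0.523
endloop
endfacet
facet normal -0.045 0.372 -0.927
outer loop
vertex 2.678 -0.317 -0.166
vertex 3.044 -1.163 -0.523
vertex 2.067 -1.048 -0.429
endloop
endfacet
facet normal -0.557 0.651 -0.516
outer loop
vertex 2.678 -0.317 -0.166
vertex 2.067 -1.048 -0.429
vertex 1.898 -0.536 0.399
endloop
endfacet
facet normal 0.693 0.495 0.524
outer loop
vertex 3.479 -0.723 0.247
vertex 2.771 -0.335 0.818
vertex 3.193 -1.192 1.069
endloop
endfacet
facet normal -0.449 0.630 0.633
outer loop
vertex 2.771 -0.335 0.818
vertex 1.898 -0.536 0.399
vertex 2.216 -1.077 1.163
endloop
endfacet
facet normal -0.957 0.116 -0.267
outer loop
vertex 1.898 -0.536 0.399
vertex 2.067 -1.048 -0.429
vertex 1.781 -1.517 0.393
endloop
endfacet
facet normal -0.129 -0.337 -0.933
outer loop
vertex 2.067 -1.048 -0.429
vertex 3.044 -1.163 -0.523
vertex 2.489 -1.905 -0.178
endloop
endfacet
facet normal 0.890 -0.103 -0.444
outer loop
vertex 3.044 -1.163 -0.523
vertex 3.479 -0.723 0.247
vertex 3.362 -1.704 0.241
endloop
endfacet
facet normal 0.045 -0.372 0.927
outer loop
vertex 2.582 -1.923 0.806
vertex 3.193 -1.192 1.069
vertex 2.216 -1.077 1.163
endloop
endfacet
facet normal -0.584 -0.517 0.626
outer loop
vertex 2.582 -1.923 0.806
vertex 2.216 -1.077 1.163
vertex 1.781 -1.517 0.393
endloop
endfacet
facet normal -0.463 -0.886 0.028
outer loop
vertex 2.582 -1.923 0.806
vertex 1.781 -1.517 0.393
vertex 2.489 -1.905 -0.178
endloop
endfacet
facet normal 0.243 -0.969 -0.041
outer loop
vertex 2.582 -1.923 0.806
vertex 2.489 -1.905 -0.178
vertex 3.362 -1.704 0.241
endloop
endfacet
facet normal 0.557 -0.651 0.516
outer loop
vertex 2.582 -1.923 0.806
vertex 3.362 -1.704 0.241
vertex 3.193 -1.192 1.069
endloop
endfacet
facet normal 0.129 0.337 0.933
outer loop
vertex 2.216 -1.077 1.163
vertex 3.193 -1.192 1.069
vertex 2.771 -0.335 0.818
endloop
endfacet
facet normal -0.890 0.103 0.444
outer loop
vertex 1.781 -1.517 0.393
vertex 2.216 -1.077 1.163
vertex 1.898 -0.536 0.399
endloop
endfacet
facet normal -0.693 -0.495 -0.524
outer loop
vertex 2.489 -1.905 -0.178
vertex 1.781 -1.517 0.393
vertex 2.067 -1.048 -0.429
endloop
endfacet
facet normal 0.449 -0.630 -0.633
outer loop
vertex 3.362 -1.704 0.241
vertex 2.489 -1.905 -0.178
vertex 3.044 -1.163 -0.523
endloop
endfacet
facet normal 0.957 -0.116 0.267
outer loop
vertex 3.193 -1.192 1.069
vertex 3.362 -1.704 0.241
vertex 3.479 -0.723 0.247
endloop
endfacet
facet normal -0.740 -0.443 0.506
outer loop
vertex -1.638 -4.937 2.677
vertex -1.664 -3.888 3.558
vertex -2.465 -4.363 1.969
endloop
endfacet
facet normal 0.019 -0.766 -0.643
outer loop
vertex -1.576 -3.832 1.362
vertex -1.638 -4.937 2.677
vertex -2.465 -4.363 1.969
endloop
endfacet
facet normal -0.741 -0.442 0.506
outer loop
vertex -2.465 -4.363 1.969
vertex -1.664 -3.888 3.558
vertex -2.49 -3.314 2.85
endloop
endfacet
facet normal -0.672 0.467 -0.575
outer loop
vertex -2.49 -3.314 2.85
vertex -1.576 -3.832 1.362
vertex -2.465 -4.363 1.969
endloop
endfacet
facet normal 0.672 -0.467 0.575
outer loop
vertex -1.638 -4.937 2.677
vertex -0.775 -3.357 2.951
vertex -1.664 -3.888 3.558
endloop
endfacet
facet normal 0.019 -0.766 -0.643
outer loop
vertex -0.75 -4.406 2.07
vertex -1.638 -4.937 2.677
vertex -1.576 -3.832 1.362
endloop
endfacet
facet normal 0.672 -0.467 0.575
outer loop
vertex -0.75 -4.406 2.07
vertex -0.775 -3.357 2.951
vertex -1.638 -4.937 2.677
endloop
endfacet
facet normal -0.019 0.766 0.643
outer loop
vertex -1.664 -3.888 3.558
vertex -0.775 -3.357 2.951
vertex -2.49 -3.314 2.85
endloop
endfacet
facet normal -0.672 0.466 -0.575
outer loop
vertex -1.602 -2.783 2.243
vertex -1.576 -3.832 1.362
vertex -2.49 -3.314 2.85
endloop
endfacet
facet normal -0.019 0.766 0.643
outer loop
vertex -2.49 -3.314 2.85
vertex -0.775 -3.357 2.951
vertex -1.602 -2.783 2.243
endloop
endfacet
facet normal 0.741 0.443 -0.505
outer loop
vertex -1.602 -2.783 2.243
vertex -0.75 -4.406 2.07
vertex -1.576 -3.832 1.362
endloop
endfacet
facet normal 0.740 0.443 -0.506
outer loop
vertex -0.775 -3.357 2.951
vertex -0.75 -4.406 2.07
vertex -1.602 -2.783 2.243
endloop
endfacet
facet normal -0.966 0.082 -0.244
outer loop
vertex -3.881 -3.221 -2.546
vertex -4.139 -2.263 -1.203
vertex -3.683 -2.439 -3.066
endloop
endfacet
facet normal 0.154 -0.574 -0.804
outer loop
vertex -2.301 -2.557 -2.717
vertex -3.881 -3.221 -2.546
vertex -3.683 -2.439 -3.066
endloop
endfacet
facet normal -0.966 0.082 -0.244
outer loop
vertex -3.683 -2.439 -3.066
vertex -4.139 -2.263 -1.203
vertex -3.941 -1.481 -1.723
endloop
endfacet
facet normal 0.206 0.815 -0.542
outer loop
vertex -3.941 -1.481 -1.723
vertex -2.301 -2.557 -2.717
vertex -3.683 -2.439 -3.066
endloop
endfacet
facet normal -0.206 -0.815 0.542
outer loop
vertex -3.881 -3.221 -2.546
vertex -2.757 -2.381 -0.854
vertex -4.139 -2.263 -1.203
endloop
endfacet
facet normal 0.154 -0.574 -0.804
outer loop
vertex -2.499 -3.339 -2.197
vertex -3.881 -3.221 -2.546
vertex -2.301 -2.557 -2.717
endloop
endfacet
facet normal -0.206 -0.815 0.542
outer loop
vertex -2.499 -3.339 -2.197
vertex -2.757 -2.381 -0.854
vertex -3.881 -3.221 -2.546
endloop
endfacet
facet normal -0.154 0.574 0.804
outer loop
vertex -4.139 -2.263 -1.203
vertex -2.757 -2.381 -0.854
vertex -3.941 -1.481 -1.723
endloop
endfacet
facet normal 0.206 0.815 -0.542
outer loop
vertex -2.559 -1.599 -1.374
vertex -2.301 -2.557 -2.717
vertex -3.941 -1.481 -1.723
endloop
endfacet
facet normal -0.154 0.574 0.804
outer loop
vertex -3.941 -1.481 -1.723
vertex -2.757 -2.381 -0.854
vertex -2.559 -1.599 -1.374
endloop
endfacet
facet normal 0.966 -0.082 0.244
outer loop
vertex -2.559 -1.599 -1.374
vertex -2.499 -3.339 -2.197
vertex -2.301 -2.557 -2.717
endloop
endfacet
facet normal 0.966 -0.082 0.244
outer loop
vertex -2.757 -2.381 -0.854
vertex -2.499 -3.339 -2.197
vertex -2.559 -1.599 -1.374
endloop
endfacet

endsolid


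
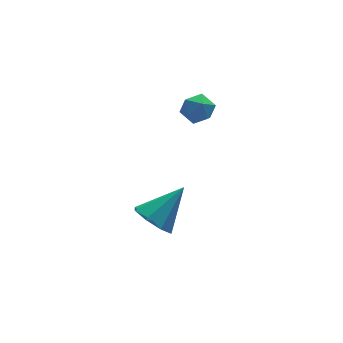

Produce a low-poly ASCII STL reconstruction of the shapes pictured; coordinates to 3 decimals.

solid 
facet normal -0.723 -0.179 -0.667
outer loop
vertex -2.515 1.827 -5.37
vertex -3.052 1.277 -4.64
vertex -3.024 2.292 -4.943
endloop
endfacet
facet normal 0.561 0.802 -0.205
outer loop
vertex -2.515 1.827 -5.37
vertex -3.024 2.292 -4.943
vertex -1.488 1.663 -3.2
endloop
endfacet
facet normal -0.724 -0.179 -0.666
outer loop
vertex -3.024 2.292 -4.943
vertex -3.052 1.277 -4.64
vertex -3.549 2.163 -4.338
endloop
endfacet
facet normal 0.081 0.958 0.274
outer loop
vertex -3.024 2.292 -4.943
vertex -3.549 2.163 -4.338
vertex -1.488 1.663 -3.2
endloop
endfacet
facet normal -0.724 -0.179 -0.667
outer loop
vertex -3.549 2.163 -4.338
vertex -3.052 1.277 -4.64
vertex -3.783 1.514 -3.91
endloop
endfacet
facet normal -0.272 0.596 0.755
outer loop
vertex -3.549 2.163 -4.338
vertex -3.783 1.514 -3.91
vertex -1.488 1.663 -3.2
endloop
endfacet
facet normal -0.724 -0.179 -0.667
outer loop
vertex -3.783 1.514 -3.91
vertex -3.052 1.277 -4.64
vertex -3.588 0.726 -3.91
endloop
endfacet
facet normal -0.291 -0.072 0.954
outer loop
vertex -3.783 1.514 -3.91
vertex -3.588 0.726 -3.91
vertex -1.488 1.663 -3.2
endloop
endfacet
facet normal -0.723 -0.180 -0.667
outer loop
vertex -3.588 0.726 -3.91
vertex -3.052 1.277 -4.64
vertex -3.079 0.261 -4.337
endloop
endfacet
facet normal 0.036 -0.654 0.756
outer loop
vertex -3.588 0.726 -3.91
vertex -3.079 0.261 -4.337
vertex -1.488 1.663 -3.2
endloop
endfacet
facet normal -0.724 -0.180 -0.666
outer loop
vertex -3.079 0.261 -4.337
vertex -3.052 1.277 -4.64
vertex -2.554 0.391 -4.942
endloop
endfacet
facet normal 0.518 -0.810 0.275
outer loop
vertex -3.079 0.261 -4.337
vertex -2.554 0.391 -4.942
vertex -1.488 1.663 -3.2
endloop
endfacet
facet normal -0.724 -0.180 -0.666
outer loop
vertex -2.554 0.391 -4.942
vertex -3.052 1.277 -4.64
vertex -2.321 1.039 -5.37
endloop
endfacet
facet normal 0.870 -0.448 -0.205
outer loop
vertex -2.554 0.391 -4.942
vertex -2.321 1.039 -5.37
vertex -1.488 1.663 -3.2
endloop
endfacet
facet normal -0.724 -0.178 -0.667
outer loop
vertex -2.321 1.039 -5.37
vertex -3.052 1.277 -4.64
vertex -2.515 1.827 -5.37
endloop
endfacet
facet normal 0.888 0.219 -0.404
outer loop
vertex -2.321 1.039 -5.37
vertex -2.515 1.827 -5.37
vertex -1.488 1.663 -3.2
endloop
endfacet
facet normal -0.163 0.685 0.710
outer loop
vertex -0.67 3.33 1.199
vertex -1.022 2.75 1.678
vertex -0.205 2.891 1.729
endloop
endfacet
facet normal 0.420 0.845 0.331
outer loop
vertex -0.67 3.33 1.199
vertex -0.205 2.891 1.729
vertex 0.076 3.051 0.964
endloop
endfacet
facet normal 0.228 0.907 -0.354
outer loop
vertex -0.67 3.33 1.199
vertex 0.076 3.051 0.964
vertex -0.567 3.008 0.44
endloop
endfacet
facet normal -0.474 0.786 -0.398
outer loop
vertex -0.67 3.33 1.199
vertex -0.567 3.008 0.44
vertex -1.245 2.822 0.881
endloop
endfacet
facet normal -0.716 0.648 0.259
outer loop
vertex -0.67 3.33 1.199
vertex -1.245 2.822 0.881
vertex -1.022 2.75 1.678
endloop
endfacet
facet normal 0.874 0.297 0.383
outer loop
vertex 0.076 3.051 0.964
vertex -0.205 2.891 1.729
vertex 0.185 2.298 1.299
endloop
endfacet
facet normal -0.069 0.040 0.997
outer loop
vertex -0.205 2.891 1.729
vertex -1.022 2.75 1.678
vertex -0.493 2.112 1.74
endloop
endfacet
facet normal -0.963 -0.020 0.268
outer loop
vertex -1.022 2.75 1.678
vertex -1.245 2.822 0.881
vertex -1.136 2.069 1.216
endloop
endfacet
facet normal -0.572 0.200 -0.795
outer loop
vertex -1.245 2.822 0.881
vertex -0.567 3.008 0.44
vertex -0.855 2.229 0.451
endloop
endfacet
facet normal 0.564 0.397 -0.724
outer loop
vertex -0.567 3.008 0.44
vertex 0.076 3.051 0.964
vertex -0.038 2.37 0.502
endloop
endfacet
facet normal 0.474 -0.786 0.398
outer loop
vertex -0.39 1.79 0.981
vertex 0.185 2.298 1.299
vertex -0.493 2.112 1.74
endloop
endfacet
facet normal -0.228 -0.907 0.354
outer loop
vertex -0.39 1.79 0.981
vertex -0.493 2.112 1.74
vertex -1.136 2.069 1.216
endloop
endfacet
facet normal -0.420 -0.845 -0.331
outer loop
vertex -0.39 1.79 0.981
vertex -1.136 2.069 1.216
vertex -0.855 2.229 0.451
endloop
endfacet
facet normal 0.163 -0.685 -0.710
outer loop
vertex -0.39 1.79 0.981
vertex -0.855 2.229 0.451
vertex -0.038 2.37 0.502
endloop
endfacet
facet normal 0.716 -0.648 -0.259
outer loop
vertex -0.39 1.79 0.981
vertex -0.038 2.37 0.502
vertex 0.185 2.298 1.299
endloop
endfacet
facet normal 0.572 -0.200 0.795
outer loop
vertex -0.493 2.112 1.74
vertex 0.185 2.298 1.299
vertex -0.205 2.891 1.729
endloop
endfacet
facet normal -0.564 -0.397 0.724
outer loop
vertex -1.136 2.069 1.216
vertex -0.493 2.112 1.74
vertex -1.022 2.75 1.678
endloop
endfacet
facet normal -0.874 -0.297 -0.383
outer loop
vertex -0.855 2.229 0.451
vertex -1.136 2.069 1.216
vertex -1.245 2.822 0.881
endloop
endfacet
facet normal 0.069 -0.040 -0.997
outer loop
vertex -0.038 2.37 0.502
vertex -0.855 2.229 0.451
vertex -0.567 3.008 0.44
endloop
endfacet
facet normal 0.963 0.020 -0.268
outer loop
vertex 0.185 2.298 1.299
vertex -0.038 2.37 0.502
vertex 0.076 3.051 0.964
endloop
endfacet

endsolid


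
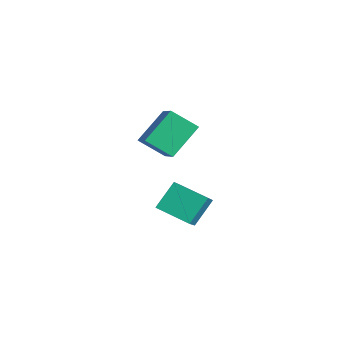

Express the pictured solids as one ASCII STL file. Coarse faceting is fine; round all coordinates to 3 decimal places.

solid 
facet normal -0.644 0.458 -0.612
outer loop
vertex 1.196 1.771 -1.007
vertex 2.421 2.769 -1.549
vertex 1.528 0.764 -2.11
endloop
endfacet
facet normal -0.733 -0.597 0.325
outer loop
vertex 2.559 0.031 -1.131
vertex 1.196 1.771 -1.007
vertex 1.528 0.764 -2.11
endloop
endfacet
facet normal -0.644 0.458 -0.612
outer loop
vertex 1.528 0.764 -2.11
vertex 2.421 2.769 -1.549
vertex 2.753 1.762 -2.652
endloop
endfacet
facet normal 0.217 -0.658 -0.721
outer loop
vertex 2.753 1.762 -2.652
vertex 2.559 0.031 -1.131
vertex 1.528 0.764 -2.11
endloop
endfacet
facet normal -0.217 0.658 0.721
outer loop
vertex 1.196 1.771 -1.007
vertex 3.452 2.036 -0.57
vertex 2.421 2.769 -1.549
endloop
endfacet
facet normal -0.733 -0.597 0.325
outer loop
vertex 2.227 1.038 -0.028
vertex 1.196 1.771 -1.007
vertex 2.559 0.031 -1.131
endloop
endfacet
facet normal -0.217 0.658 0.721
outer loop
vertex 2.227 1.038 -0.028
vertex 3.452 2.036 -0.57
vertex 1.196 1.771 -1.007
endloop
endfacet
facet normal 0.733 0.597 -0.325
outer loop
vertex 2.421 2.769 -1.549
vertex 3.452 2.036 -0.57
vertex 2.753 1.762 -2.652
endloop
endfacet
facet normal 0.217 -0.658 -0.721
outer loop
vertex 3.784 1.029 -1.673
vertex 2.559 0.031 -1.131
vertex 2.753 1.762 -2.652
endloop
endfacet
facet normal 0.733 0.597 -0.325
outer loop
vertex 2.753 1.762 -2.652
vertex 3.452 2.036 -0.57
vertex 3.784 1.029 -1.673
endloop
endfacet
facet normal 0.644 -0.458 0.612
outer loop
vertex 3.784 1.029 -1.673
vertex 2.227 1.038 -0.028
vertex 2.559 0.031 -1.131
endloop
endfacet
facet normal 0.644 -0.458 0.612
outer loop
vertex 3.452 2.036 -0.57
vertex 2.227 1.038 -0.028
vertex 3.784 1.029 -1.673
endloop
endfacet
facet normal -0.505 -0.653 0.565
outer loop
vertex 2.226 0.902 4.372
vertex 0.592 1.292 3.361
vertex 2.645 -0.465 3.167
endloop
endfacet
facet normal 0.833 -0.199 0.516
outer loop
vertex 3.368 0.468 2.359
vertex 2.226 0.902 4.372
vertex 2.645 -0.465 3.167
endloop
endfacet
facet normal -0.505 -0.653 0.564
outer loop
vertex 2.645 -0.465 3.167
vertex 0.592 1.292 3.361
vertex 1.012 -0.075 2.156
endloop
endfacet
facet normal 0.224 -0.731 -0.644
outer loop
vertex 1.012 -0.075 2.156
vertex 3.368 0.468 2.359
vertex 2.645 -0.465 3.167
endloop
endfacet
facet normal -0.224 0.731 0.644
outer loop
vertex 2.226 0.902 4.372
vertex 1.315 2.225 2.553
vertex 0.592 1.292 3.361
endloop
endfacet
facet normal 0.834 -0.198 0.516
outer loop
vertex 2.948 1.835 3.564
vertex 2.226 0.902 4.372
vertex 3.368 0.468 2.359
endloop
endfacet
facet normal -0.224 0.731 0.644
outer loop
vertex 2.948 1.835 3.564
vertex 1.315 2.225 2.553
vertex 2.226 0.902 4.372
endloop
endfacet
facet normal -0.833 0.199 -0.516
outer loop
vertex 0.592 1.292 3.361
vertex 1.315 2.225 2.553
vertex 1.012 -0.075 2.156
endloop
endfacet
facet normal 0.224 -0.731 -0.644
outer loop
vertex 1.734 0.858 1.348
vertex 3.368 0.468 2.359
vertex 1.012 -0.075 2.156
endloop
endfacet
facet normal -0.834 0.199 -0.515
outer loop
vertex 1.012 -0.075 2.156
vertex 1.315 2.225 2.553
vertex 1.734 0.858 1.348
endloop
endfacet
facet normal 0.505 0.653 -0.565
outer loop
vertex 1.734 0.858 1.348
vertex 2.948 1.835 3.564
vertex 3.368 0.468 2.359
endloop
endfacet
facet normal 0.505 0.653 -0.565
outer loop
vertex 1.315 2.225 2.553
vertex 2.948 1.835 3.564
vertex 1.734 0.858 1.348
endloop
endfacet

endsolid


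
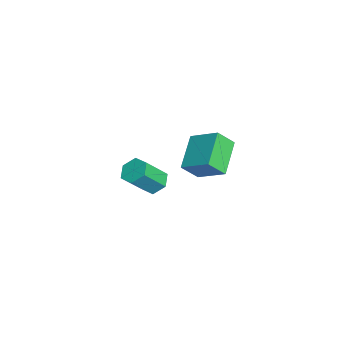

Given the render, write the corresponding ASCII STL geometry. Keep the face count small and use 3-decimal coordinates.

solid 
facet normal -0.346 0.575 -0.741
outer loop
vertex -2.251 0.311 -2.328
vertex -2.872 -0.169 -2.411
vertex -2.912 0.445 -1.916
endloop
endfacet
facet normal 0.426 0.800 0.422
outer loop
vertex -2.251 0.311 -2.328
vertex -2.912 0.445 -1.916
vertex -1.626 -0.73 -0.985
endloop
endfacet
facet normal 0.425 0.800 0.423
outer loop
vertex -1.626 -0.73 -0.985
vertex -2.912 0.445 -1.916
vertex -2.287 -0.596 -0.574
endloop
endfacet
facet normal 0.345 -0.575 0.742
outer loop
vertex -1.626 -0.73 -0.985
vertex -2.287 -0.596 -0.574
vertex -2.248 -1.211 -1.069
endloop
endfacet
facet normal -0.345 0.576 -0.742
outer loop
vertex -2.912 0.445 -1.916
vertex -2.872 -0.169 -2.411
vertex -3.533 -0.035 -2.0
endloop
endfacet
facet normal -0.512 0.547 0.663
outer loop
vertex -2.912 0.445 -1.916
vertex -3.533 -0.035 -2.0
vertex -2.287 -0.596 -0.574
endloop
endfacet
facet normal -0.512 0.547 0.662
outer loop
vertex -2.287 -0.596 -0.574
vertex -3.533 -0.035 -2.0
vertex -2.909 -1.077 -0.657
endloop
endfacet
facet normal 0.346 -0.575 0.742
outer loop
vertex -2.287 -0.596 -0.574
vertex -2.909 -1.077 -0.657
vertex -2.248 -1.211 -1.069
endloop
endfacet
facet normal -0.345 0.575 -0.742
outer loop
vertex -3.533 -0.035 -2.0
vertex -2.872 -0.169 -2.411
vertex -3.494 -0.65 -2.495
endloop
endfacet
facet normal -0.937 -0.252 0.240
outer loop
vertex -3.533 -0.035 -2.0
vertex -3.494 -0.65 -2.495
vertex -2.909 -1.077 -0.657
endloop
endfacet
facet normal -0.937 -0.254 0.239
outer loop
vertex -2.909 -1.077 -0.657
vertex -3.494 -0.65 -2.495
vertex -2.869 -1.691 -1.152
endloop
endfacet
facet normal 0.346 -0.575 0.741
outer loop
vertex -2.909 -1.077 -0.657
vertex -2.869 -1.691 -1.152
vertex -2.248 -1.211 -1.069
endloop
endfacet
facet normal -0.345 0.575 -0.742
outer loop
vertex -3.494 -0.65 -2.495
vertex -2.872 -0.169 -2.411
vertex -2.833 -0.784 -2.906
endloop
endfacet
facet normal -0.425 -0.800 -0.423
outer loop
vertex -3.494 -0.65 -2.495
vertex -2.833 -0.784 -2.906
vertex -2.869 -1.691 -1.152
endloop
endfacet
facet normal -0.426 -0.800 -0.423
outer loop
vertex -2.869 -1.691 -1.152
vertex -2.833 -0.784 -2.906
vertex -2.208 -1.825 -1.564
endloop
endfacet
facet normal 0.346 -0.575 0.741
outer loop
vertex -2.869 -1.691 -1.152
vertex -2.208 -1.825 -1.564
vertex -2.248 -1.211 -1.069
endloop
endfacet
facet normal -0.346 0.575 -0.742
outer loop
vertex -2.833 -0.784 -2.906
vertex -2.872 -0.169 -2.411
vertex -2.211 -0.303 -2.823
endloop
endfacet
facet normal 0.511 -0.547 -0.663
outer loop
vertex -2.833 -0.784 -2.906
vertex -2.211 -0.303 -2.823
vertex -2.208 -1.825 -1.564
endloop
endfacet
facet normal 0.512 -0.547 -0.662
outer loop
vertex -2.208 -1.825 -1.564
vertex -2.211 -0.303 -2.823
vertex -1.587 -1.345 -1.48
endloop
endfacet
facet normal 0.345 -0.576 0.742
outer loop
vertex -2.208 -1.825 -1.564
vertex -1.587 -1.345 -1.48
vertex -2.248 -1.211 -1.069
endloop
endfacet
facet normal -0.346 0.575 -0.741
outer loop
vertex -2.211 -0.303 -2.823
vertex -2.872 -0.169 -2.411
vertex -2.251 0.311 -2.328
endloop
endfacet
facet normal 0.937 0.254 -0.239
outer loop
vertex -2.211 -0.303 -2.823
vertex -2.251 0.311 -2.328
vertex -1.587 -1.345 -1.48
endloop
endfacet
facet normal 0.937 0.253 -0.240
outer loop
vertex -1.587 -1.345 -1.48
vertex -2.251 0.311 -2.328
vertex -1.626 -0.73 -0.985
endloop
endfacet
facet normal 0.345 -0.575 0.742
outer loop
vertex -1.587 -1.345 -1.48
vertex -1.626 -0.73 -0.985
vertex -2.248 -1.211 -1.069
endloop
endfacet
facet normal -0.526 -0.701 -0.482
outer loop
vertex 1.637 1.185 4.008
vertex 1.394 1.963 3.142
vertex 3.214 0.642 3.077
endloop
endfacet
facet normal 0.204 -0.654 0.728
outer loop
vertex 4.066 1.777 3.858
vertex 1.637 1.185 4.008
vertex 3.214 0.642 3.077
endloop
endfacet
facet normal -0.526 -0.701 -0.482
outer loop
vertex 3.214 0.642 3.077
vertex 1.394 1.963 3.142
vertex 2.971 1.42 2.211
endloop
endfacet
facet normal 0.826 -0.284 -0.487
outer loop
vertex 2.971 1.42 2.211
vertex 4.066 1.777 3.858
vertex 3.214 0.642 3.077
endloop
endfacet
facet normal -0.826 0.284 0.487
outer loop
vertex 1.637 1.185 4.008
vertex 2.246 3.098 3.923
vertex 1.394 1.963 3.142
endloop
endfacet
facet normal 0.204 -0.654 0.728
outer loop
vertex 2.489 2.32 4.789
vertex 1.637 1.185 4.008
vertex 4.066 1.777 3.858
endloop
endfacet
facet normal -0.826 0.284 0.487
outer loop
vertex 2.489 2.32 4.789
vertex 2.246 3.098 3.923
vertex 1.637 1.185 4.008
endloop
endfacet
facet normal -0.204 0.654 -0.728
outer loop
vertex 1.394 1.963 3.142
vertex 2.246 3.098 3.923
vertex 2.971 1.42 2.211
endloop
endfacet
facet normal 0.826 -0.284 -0.487
outer loop
vertex 3.823 2.555 2.992
vertex 4.066 1.777 3.858
vertex 2.971 1.42 2.211
endloop
endfacet
facet normal -0.204 0.654 -0.728
outer loop
vertex 2.971 1.42 2.211
vertex 2.246 3.098 3.923
vertex 3.823 2.555 2.992
endloop
endfacet
facet normal 0.526 0.701 0.482
outer loop
vertex 3.823 2.555 2.992
vertex 2.489 2.32 4.789
vertex 4.066 1.777 3.858
endloop
endfacet
facet normal 0.526 0.701 0.482
outer loop
vertex 2.246 3.098 3.923
vertex 2.489 2.32 4.789
vertex 3.823 2.555 2.992
endloop
endfacet

endsolid
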